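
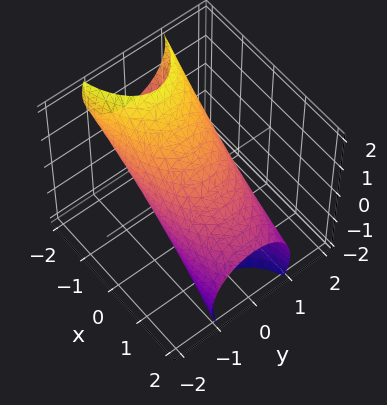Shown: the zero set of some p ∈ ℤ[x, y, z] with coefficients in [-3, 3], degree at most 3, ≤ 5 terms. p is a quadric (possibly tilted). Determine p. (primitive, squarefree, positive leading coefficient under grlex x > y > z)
x^2 + 3*x*z + 3*y^2 + 2*z^2 - 3

The degree is 2 — a generic line meets the surface in up to 2 points.
Observable constraints: the y-axis gridline crossings are at y ∈ {-1, 1}.
Putting this together gives p.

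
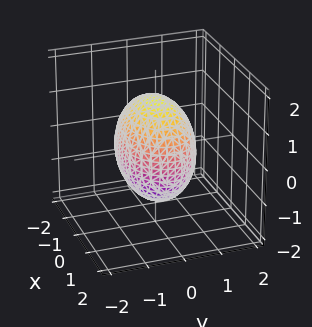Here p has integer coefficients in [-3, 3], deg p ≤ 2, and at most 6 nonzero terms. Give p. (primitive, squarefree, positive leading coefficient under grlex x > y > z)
x^2 + 2*y^2 + z^2 - 2

First, degree: bounded and convex; a quadric, so deg p = 2.
Then, symmetries: the x ↦ −x reflection is a symmetry, so x appears only in even powers; the z ↦ −z reflection is a symmetry, so z appears only in even powers; mirror symmetry y ↦ −y ⇒ only even powers of y.
Then, from the axis intercepts and sections: the y-axis gridline crossings are at y ∈ {-1, 1}.
Finally, together with the visible shape, these determine p as stated.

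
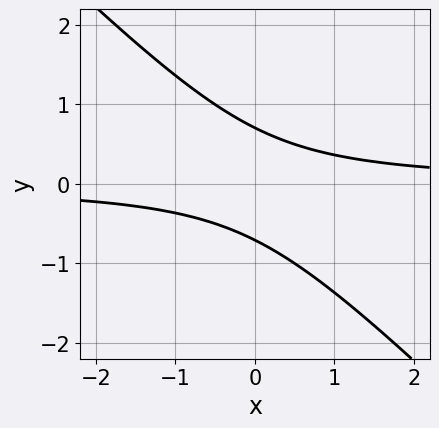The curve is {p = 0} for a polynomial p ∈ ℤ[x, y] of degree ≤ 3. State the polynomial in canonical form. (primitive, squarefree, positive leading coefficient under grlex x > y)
(a) deg p = 2. No degree-1 curve has this shape.
(b) Reading off the gridlines: it misses every integer gridline on the x-axis.
(c) Assembling these constraints gives the stated polynomial.

2*x*y + 2*y^2 - 1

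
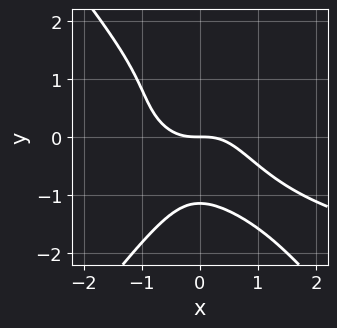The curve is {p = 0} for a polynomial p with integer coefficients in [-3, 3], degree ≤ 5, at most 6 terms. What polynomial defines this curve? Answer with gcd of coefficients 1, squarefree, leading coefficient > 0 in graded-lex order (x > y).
deg p = 4.
Checking where it meets the axes: it crosses the y-axis at the gridline y = 0; it crosses the x-axis at the gridline x = 0.
Fitting integer coefficients to these (and the overall shape) gives p.

3*x^2*y^2 - 2*y^4 - 3*x^3 - 2*x^2*y - 3*y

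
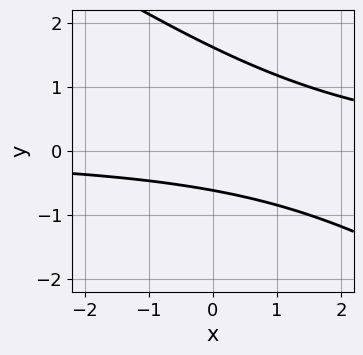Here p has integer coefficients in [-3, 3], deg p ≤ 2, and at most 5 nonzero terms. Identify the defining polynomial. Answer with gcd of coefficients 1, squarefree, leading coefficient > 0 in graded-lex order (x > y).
2*x*y + 3*y^2 - 3*y - 3

First, deg p = 2.
Next, observable constraints: the curve avoids every integer x-axis point in the box.
Finally, matching integer coefficients to the picture gives p.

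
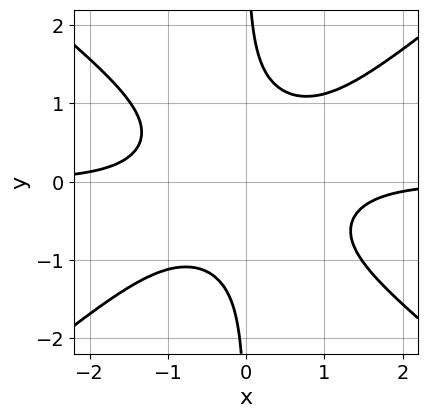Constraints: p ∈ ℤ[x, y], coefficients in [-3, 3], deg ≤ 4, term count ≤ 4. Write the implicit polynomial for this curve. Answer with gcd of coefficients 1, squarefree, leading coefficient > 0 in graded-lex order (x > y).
2*x^3*y - 3*x*y^3 + 2

First, the degree is 4 — the shape is more complex than any degree-3 curve.
Next, from the visible intercepts: no y-intercept at any integer in the box; no x-intercept at any integer in the box.
Finally, these observations pin down the coefficients.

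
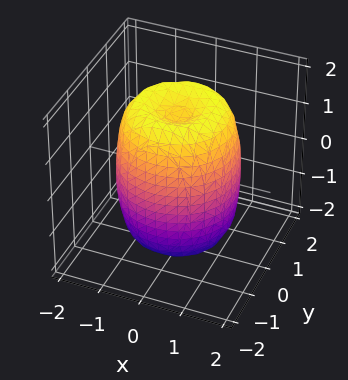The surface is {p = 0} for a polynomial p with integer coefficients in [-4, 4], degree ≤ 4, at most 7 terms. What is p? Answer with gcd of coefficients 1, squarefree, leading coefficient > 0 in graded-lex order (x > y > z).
2*x^4 + 4*x^2*y^2 + 2*y^4 - 3*x^2 - 3*y^2 + z^2 - 2

1. Degree: the shape is more complex than any degree-3 surface, so deg p = 4.
2. Symmetry: the surface is invariant under rotation about z: p = q(x² + y², z).
3. From the axis intercepts and sections: a circular section at z = 1 has radius between 1 and 2.
4. Fitting integer coefficients to these (and the overall shape) gives p.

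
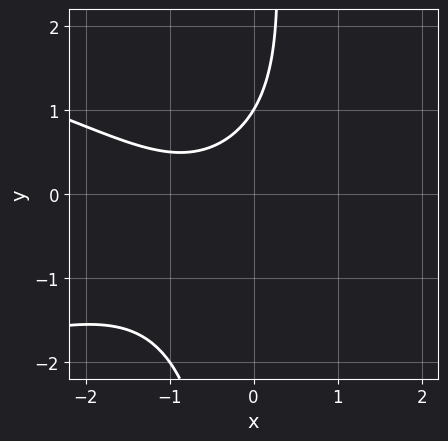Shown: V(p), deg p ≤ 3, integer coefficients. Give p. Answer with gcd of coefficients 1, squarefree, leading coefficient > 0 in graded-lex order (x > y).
2*x*y^2 + 2*x^2 + 3*x - 3*y + 3

deg p = 3. A generic line meets the curve in up to 3 points.
Reading off the gridlines: no x-intercept at any integer in the box; it crosses the y-axis at the gridline y = 1.
Together with the visible shape, these determine p as stated.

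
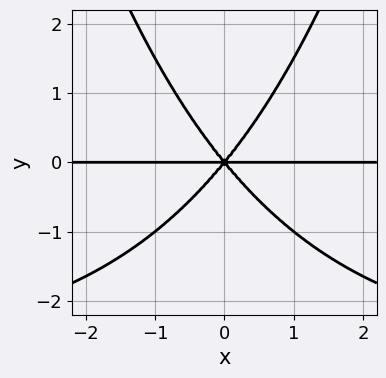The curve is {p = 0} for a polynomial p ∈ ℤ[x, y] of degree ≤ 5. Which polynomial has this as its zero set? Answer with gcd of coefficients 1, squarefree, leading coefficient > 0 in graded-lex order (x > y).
(a) Degree: no degree-3 curve has this shape, so deg p = 4.
(b) Symmetries: mirror symmetry x ↦ −x ⇒ only even powers of x.
(c) From the axis intercepts and sections: the visible x-axis segment lies entirely on the curve; it meets the y-axis at y = 0 (among the integer gridlines).
(d) Solving for integer coefficients yields p as stated.

x^2*y^2 + 3*x^2*y - 2*y^3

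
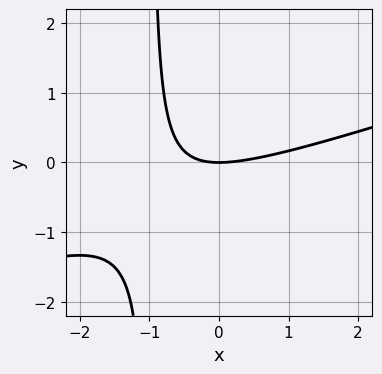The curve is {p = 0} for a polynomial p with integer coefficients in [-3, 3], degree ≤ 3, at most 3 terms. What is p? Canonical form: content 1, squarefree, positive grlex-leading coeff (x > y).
x^2 - 3*x*y - 3*y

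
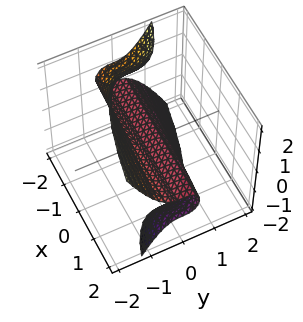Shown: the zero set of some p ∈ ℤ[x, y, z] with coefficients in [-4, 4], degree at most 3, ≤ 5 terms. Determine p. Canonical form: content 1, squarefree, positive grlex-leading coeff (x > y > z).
x*z^2 + 3*y^3 + 2*z

(a) Degree: a generic line meets the surface in up to 3 points, so deg p = 3.
(b) Against the integer gridlines: it meets the y-axis at y = 0 (among the integer gridlines); it crosses the z-axis at the gridline z = 0; every point of the x-axis in the box is on the surface.
(c) Solving for integer coefficients yields p as stated.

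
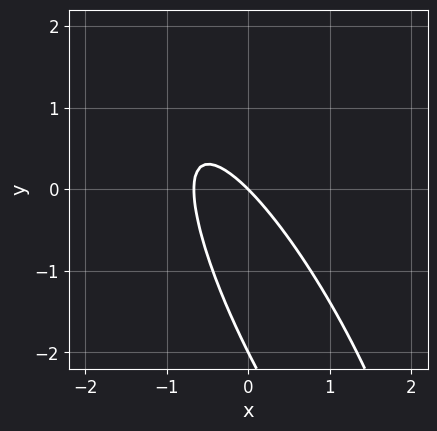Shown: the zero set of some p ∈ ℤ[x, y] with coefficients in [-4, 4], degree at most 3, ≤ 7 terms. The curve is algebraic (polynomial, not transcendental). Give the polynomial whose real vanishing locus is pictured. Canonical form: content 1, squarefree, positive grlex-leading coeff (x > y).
Degree: a generic line meets the curve in up to 2 points, so deg p = 2.
Observable constraints: it meets the x-axis at x = 0 (among the integer gridlines); the y-axis gridline crossings are at y ∈ {-2, 0}.
Assembling these constraints gives the stated polynomial.

3*x^2 + 3*x*y + y^2 + 2*x + 2*y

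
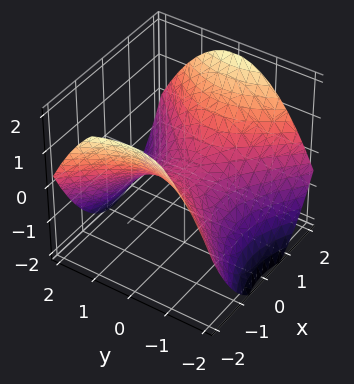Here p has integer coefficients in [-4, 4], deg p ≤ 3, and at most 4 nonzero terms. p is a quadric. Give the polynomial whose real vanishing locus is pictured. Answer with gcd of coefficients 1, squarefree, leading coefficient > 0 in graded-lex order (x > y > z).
deg p = 2. A saddle surface; a quadric.
Symmetries: mirror symmetry y ↦ −y ⇒ only even powers of y; mirror symmetry x ↦ −x ⇒ only even powers of x.
Checking where it meets the axes: it crosses the y-axis at the gridline y = 0; it crosses the z-axis at the gridline z = 0.
Assembling these constraints gives the stated polynomial.

x^2 - y^2 - 2*z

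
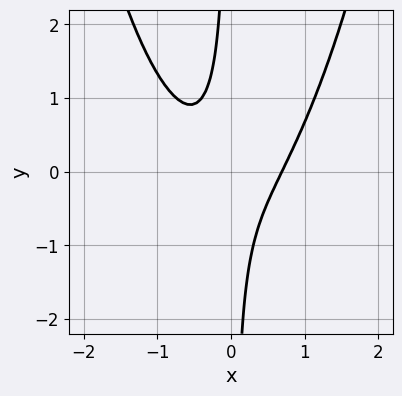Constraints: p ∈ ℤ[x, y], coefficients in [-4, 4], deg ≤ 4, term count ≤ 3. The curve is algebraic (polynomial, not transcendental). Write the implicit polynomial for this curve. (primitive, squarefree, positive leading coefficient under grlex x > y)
deg p = 3. A generic line meets the curve in up to 3 points.
Observable constraints: it misses every integer gridline on the y-axis.
Solving for integer coefficients yields p as stated.

3*x^3 - 3*x*y - 1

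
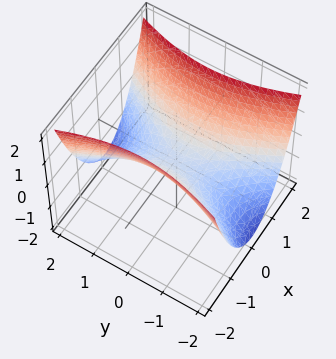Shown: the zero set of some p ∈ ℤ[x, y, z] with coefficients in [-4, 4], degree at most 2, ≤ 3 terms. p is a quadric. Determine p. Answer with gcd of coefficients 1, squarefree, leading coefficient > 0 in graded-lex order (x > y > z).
(a) Degree: a saddle surface; a quadric, so deg p = 2.
(b) Symmetries: it's symmetric under y → −y, forcing even powers of y; the x ↦ −x reflection is a symmetry, so x appears only in even powers.
(c) From the visible intercepts: it crosses the z-axis at the gridline z = 0; it crosses the y-axis at the gridline y = 0; it meets the x-axis at x = 0 (among the integer gridlines).
(d) Fitting integer coefficients to these (and the overall shape) gives p.

3*x^2 - y^2 - 3*z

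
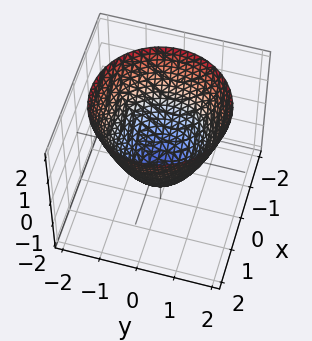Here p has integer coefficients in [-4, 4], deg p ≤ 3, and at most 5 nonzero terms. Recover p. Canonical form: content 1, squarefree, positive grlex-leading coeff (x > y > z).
x^2 + y^2 - z - 1

First, degree: a generic line meets the surface in up to 2 points, so deg p = 2.
Then, symmetries: every cross-section ⟂ z is a circle, so x, y appear only via x² + y².
Then, observable constraints: it meets the z-axis at z = -1 (among the integer gridlines); the y-axis gridline crossings are at y ∈ {-1, 1}.
Finally, putting this together gives p. Check: (-1, 0, 0) on the x-axis lies on the surface, and p(-1, 0, 0) = 0. ✓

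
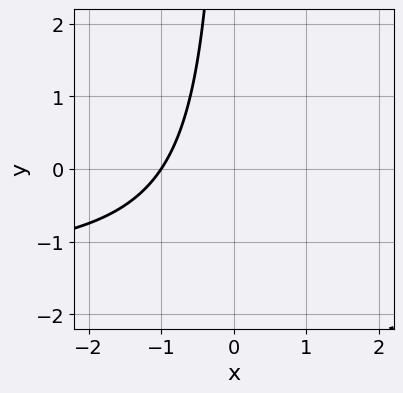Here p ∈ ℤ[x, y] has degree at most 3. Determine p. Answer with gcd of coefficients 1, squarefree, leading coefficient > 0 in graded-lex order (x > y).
First, the degree is 2 — no degree-1 curve has this shape.
Then, against the integer gridlines: it meets the x-axis at x = -1 (among the integer gridlines); it misses every integer gridline on the y-axis.
Finally, the integer polynomial consistent with all of this is the stated p.

2*x*y + 3*x + 3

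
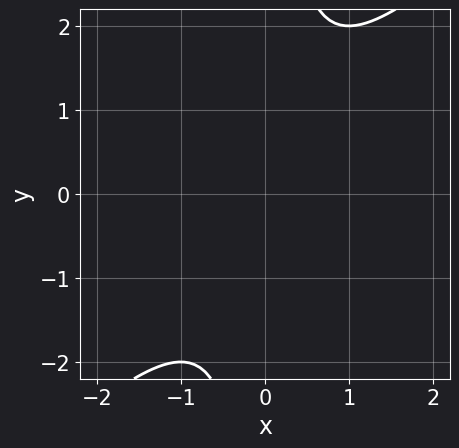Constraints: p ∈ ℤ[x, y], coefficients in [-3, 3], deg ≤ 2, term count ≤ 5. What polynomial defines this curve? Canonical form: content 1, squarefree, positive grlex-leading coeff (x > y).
x^2 - x*y + 1

First, the degree is 2 — no degree-1 curve has this shape.
Then, checking where it meets the axes: no x-intercept at any integer in the box; the curve avoids every integer y-axis point in the box.
Finally, solving for integer coefficients yields p as stated.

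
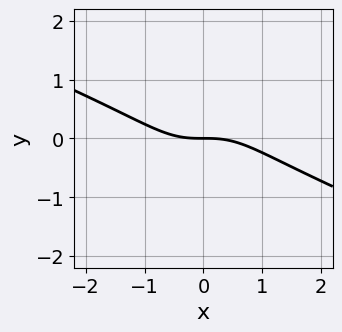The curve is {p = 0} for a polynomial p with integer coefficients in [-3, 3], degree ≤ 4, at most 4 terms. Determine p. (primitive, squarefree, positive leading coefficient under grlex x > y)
1. The degree is 3 — a generic line meets the curve in up to 3 points.
2. Observable constraints: it crosses the x-axis at the gridline x = 0; it meets the y-axis at y = 0 (among the integer gridlines).
3. Matching integer coefficients to the picture gives p.

x^3 + 2*x^2*y + 2*y^3 + 2*y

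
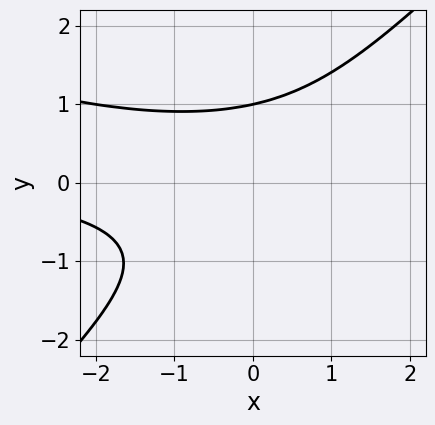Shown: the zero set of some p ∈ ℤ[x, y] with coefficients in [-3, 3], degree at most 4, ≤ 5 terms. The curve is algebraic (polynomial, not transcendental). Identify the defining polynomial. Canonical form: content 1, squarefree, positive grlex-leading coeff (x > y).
deg p = 3. No degree-2 curve has this shape.
From the visible intercepts: it crosses the y-axis at the gridline y = 1; the curve avoids every integer x-axis point in the box.
Matching integer coefficients to the picture gives p.

x^2*y + 2*x*y^2 - 3*y^3 + 3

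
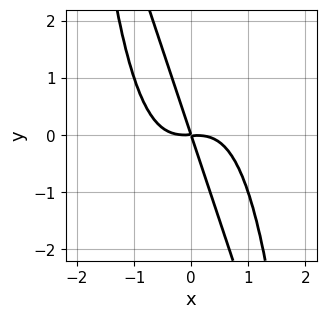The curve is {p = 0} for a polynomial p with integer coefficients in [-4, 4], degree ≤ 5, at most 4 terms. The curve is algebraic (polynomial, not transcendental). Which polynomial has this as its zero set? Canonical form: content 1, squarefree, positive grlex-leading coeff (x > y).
3*x^4 + x^3*y + 3*x*y + y^2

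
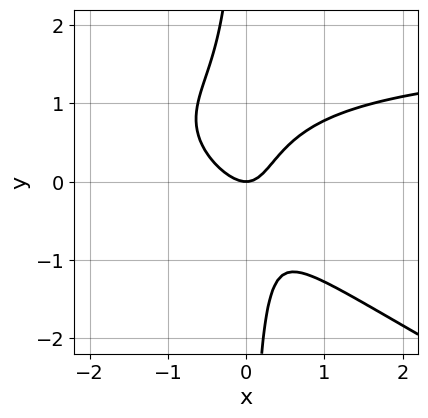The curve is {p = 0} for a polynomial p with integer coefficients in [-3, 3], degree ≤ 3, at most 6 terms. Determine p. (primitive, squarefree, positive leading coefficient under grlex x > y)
(a) The degree is 3 — no degree-2 curve has this shape.
(b) Checking where it meets the axes: it meets the x-axis at x = 0 (among the integer gridlines); it crosses the y-axis at the gridline y = 0.
(c) Fitting integer coefficients to these (and the overall shape) gives p.

x^2*y + 2*x*y^2 - 2*x^2 - x*y + y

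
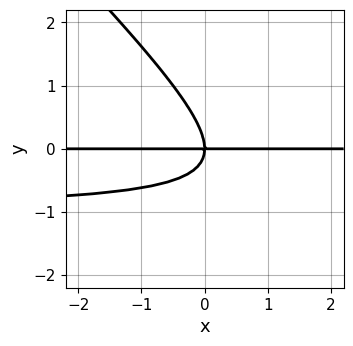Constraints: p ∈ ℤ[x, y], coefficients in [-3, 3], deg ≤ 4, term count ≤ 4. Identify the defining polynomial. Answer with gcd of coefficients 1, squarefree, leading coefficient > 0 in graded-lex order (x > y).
First, deg p = 3. The shape is more complex than any degree-2 curve.
Then, checking where it meets the axes: one y-axis crossing is at y = 0; the visible x-axis segment lies entirely on the curve.
Finally, assembling these constraints gives the stated polynomial.

x*y^2 + y^3 + x*y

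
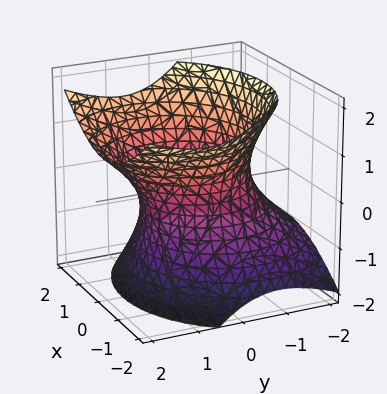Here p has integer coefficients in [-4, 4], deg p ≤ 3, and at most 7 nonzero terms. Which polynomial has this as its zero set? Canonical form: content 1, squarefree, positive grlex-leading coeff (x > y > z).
2*x^2 + 2*y^2 - 2*y*z - 2*z^2 - 3

1. Degree: no degree-1 surface has this shape, so deg p = 2.
2. Against the integer gridlines: it misses every integer gridline on the z-axis.
3. Matching integer coefficients to the picture gives p.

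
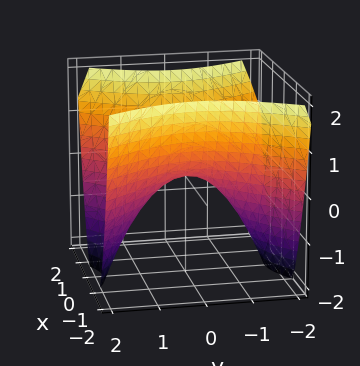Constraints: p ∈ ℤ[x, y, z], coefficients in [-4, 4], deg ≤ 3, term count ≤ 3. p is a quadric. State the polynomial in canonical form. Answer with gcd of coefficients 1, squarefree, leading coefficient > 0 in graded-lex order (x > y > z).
3*x^2 - 2*y^2 - 3*z

First, the degree is 2 — a saddle surface; a quadric.
Then, symmetries: mirror symmetry x ↦ −x ⇒ only even powers of x; the y ↦ −y reflection is a symmetry, so y appears only in even powers.
Then, from the visible intercepts: it meets the x-axis at x = 0 (among the integer gridlines); it meets the y-axis at y = 0 (among the integer gridlines); one z-axis crossing is at z = 0.
Finally, putting this together gives p.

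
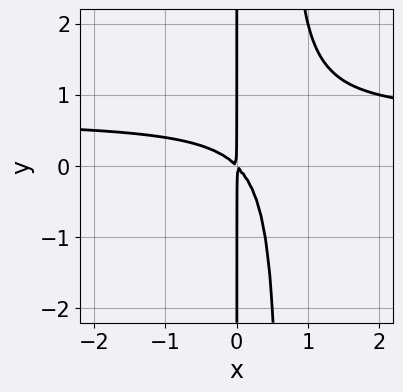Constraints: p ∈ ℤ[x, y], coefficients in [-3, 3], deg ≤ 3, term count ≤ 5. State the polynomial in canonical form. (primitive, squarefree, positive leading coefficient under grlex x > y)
(a) Degree: the shape is more complex than any degree-2 curve, so deg p = 3.
(b) From the visible intercepts: the visible y-axis segment lies entirely on the curve.
(c) Assembling these constraints gives the stated polynomial.

3*x^2*y - 2*x^2 - 2*x*y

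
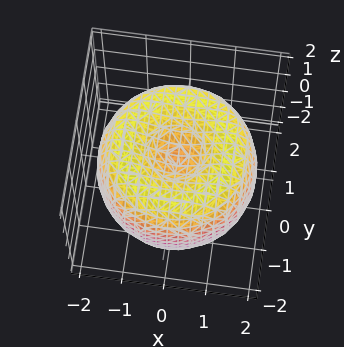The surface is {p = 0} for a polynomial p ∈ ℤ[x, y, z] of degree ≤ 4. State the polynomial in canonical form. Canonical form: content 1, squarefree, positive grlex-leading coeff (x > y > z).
Degree: no degree-3 surface has this shape, so deg p = 4.
By symmetry, the z-axis is an axis of rotation, so x and y enter only as x² + y².
From the axis intercepts and sections: a circular section at z = -1 has radius between 0 and 1.
Fitting integer coefficients to these (and the overall shape) gives p.

x^4 + 2*x^2*y^2 + y^4 - 3*x^2 - 3*y^2 + 2*z^2 - 1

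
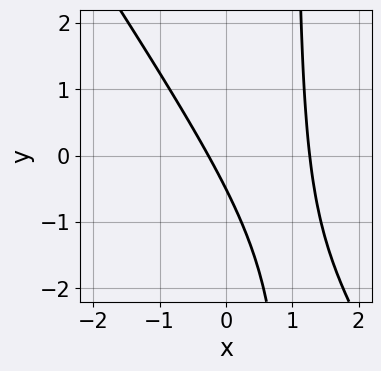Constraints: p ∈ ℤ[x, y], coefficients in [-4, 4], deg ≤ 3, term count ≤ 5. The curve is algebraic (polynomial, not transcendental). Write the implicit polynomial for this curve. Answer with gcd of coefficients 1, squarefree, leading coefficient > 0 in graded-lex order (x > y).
deg p = 2.
The integer polynomial consistent with all of this is the stated p.

3*x^2 + 2*x*y - 3*x - 2*y - 1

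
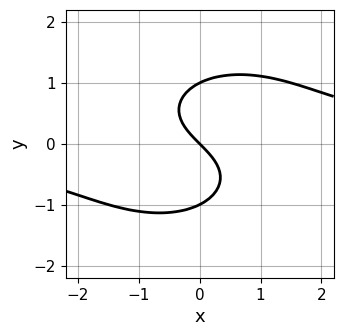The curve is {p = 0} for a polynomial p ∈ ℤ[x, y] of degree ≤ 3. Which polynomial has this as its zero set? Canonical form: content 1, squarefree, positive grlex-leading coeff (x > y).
2*x^2*y + 3*y^3 - 3*x - 3*y

1. The degree is 3 — the shape is more complex than any degree-2 curve.
2. Against the integer gridlines: one x-axis crossing is at x = 0; the y-axis gridline crossings are at y ∈ {-1, 0, 1}.
3. Assembling these constraints gives the stated polynomial.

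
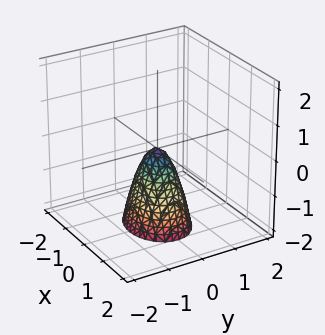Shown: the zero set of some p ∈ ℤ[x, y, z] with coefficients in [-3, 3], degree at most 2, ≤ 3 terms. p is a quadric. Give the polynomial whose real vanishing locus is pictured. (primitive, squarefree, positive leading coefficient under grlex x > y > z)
1. The degree is 2 — a paraboloid; a quadric.
2. Symmetries: mirror symmetry y ↦ −y ⇒ only even powers of y; it's symmetric under x → −x, forcing even powers of x.
3. Observable constraints: it crosses the z-axis at the gridline z = 0; it crosses the y-axis at the gridline y = 0.
4. Assembling these constraints gives the stated polynomial.

2*x^2 + 3*y^2 + z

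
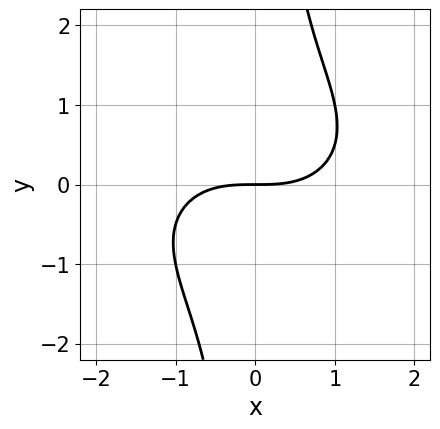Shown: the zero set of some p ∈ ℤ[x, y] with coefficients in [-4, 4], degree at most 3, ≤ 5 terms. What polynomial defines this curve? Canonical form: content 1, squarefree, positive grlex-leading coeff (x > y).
1. Degree: the shape is more complex than any degree-2 curve, so deg p = 3.
2. Checking where it meets the axes: it meets the y-axis at y = 0 (among the integer gridlines); one x-axis crossing is at x = 0.
3. The integer polynomial consistent with all of this is the stated p.

x^3 + 2*x*y^2 - 3*y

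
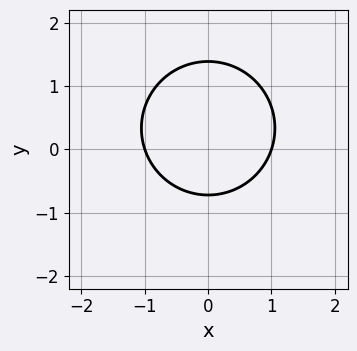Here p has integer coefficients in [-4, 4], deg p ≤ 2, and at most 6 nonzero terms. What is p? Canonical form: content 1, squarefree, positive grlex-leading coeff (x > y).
First, deg p = 2.
Next, symmetries: the x ↦ −x reflection is a symmetry, so x appears only in even powers.
Then, reading off the gridlines: the x-axis gridline crossings are at x ∈ {-1, 1}.
Finally, solving for integer coefficients yields p as stated.

3*x^2 + 3*y^2 - 2*y - 3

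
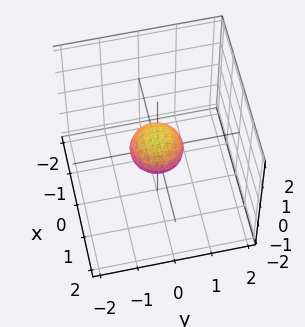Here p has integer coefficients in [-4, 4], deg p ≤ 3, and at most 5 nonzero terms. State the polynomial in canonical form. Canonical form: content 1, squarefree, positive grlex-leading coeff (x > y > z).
2*x^2 + 2*y^2 + 3*z^2 - 1

(a) The degree is 2 — bounded and convex; a quadric.
(b) By symmetry, the surface is invariant under rotation about z: p = q(x² + y², z); the z ↦ −z reflection is a symmetry, so z appears only in even powers.
(c) From the visible intercepts: a circular section at z = 0 has radius between 0 and 1.
(d) Putting this together gives p.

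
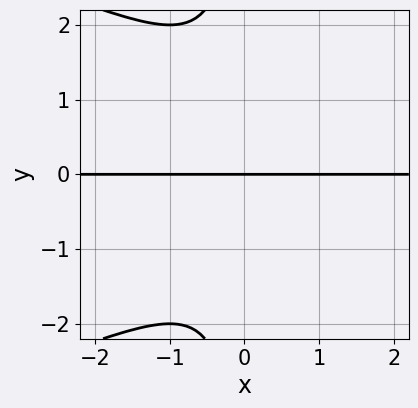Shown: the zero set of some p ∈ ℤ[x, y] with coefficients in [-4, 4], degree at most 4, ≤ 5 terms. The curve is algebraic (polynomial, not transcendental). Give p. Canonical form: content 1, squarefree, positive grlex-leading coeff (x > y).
(a) The degree is 4 — no degree-3 curve has this shape.
(b) From the visible intercepts: every point of the x-axis in the box is on the curve; it crosses the y-axis at the gridline y = 0.
(c) Fitting integer coefficients to these (and the overall shape) gives p.

x*y^3 + 2*x^2*y + 2*y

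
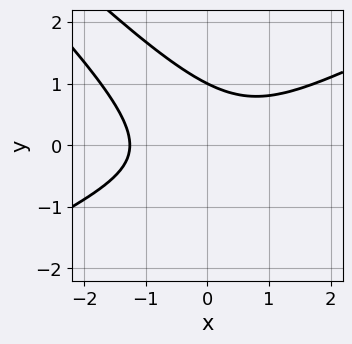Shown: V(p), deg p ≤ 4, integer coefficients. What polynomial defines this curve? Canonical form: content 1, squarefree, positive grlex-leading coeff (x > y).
x^3 - 3*x*y^2 - 2*y^3 + 2

(a) Degree: a generic line meets the curve in up to 3 points, so deg p = 3.
(b) Observable constraints: one y-axis crossing is at y = 1.
(c) Putting this together gives p.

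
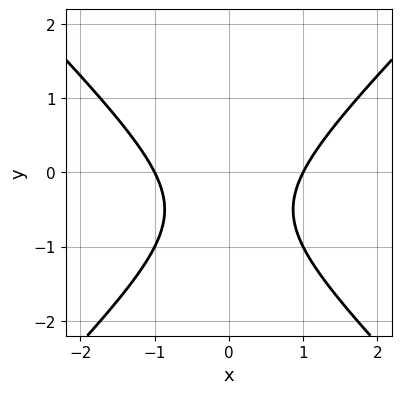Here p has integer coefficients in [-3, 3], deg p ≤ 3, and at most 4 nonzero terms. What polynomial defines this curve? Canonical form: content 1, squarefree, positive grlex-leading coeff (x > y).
1. The degree is 2 — the shape is more complex than any degree-1 curve.
2. Symmetries: mirror symmetry x ↦ −x ⇒ only even powers of x.
3. Observable constraints: the curve avoids every integer y-axis point in the box; the x-axis gridline crossings are at x ∈ {-1, 1}.
4. Fitting integer coefficients to these (and the overall shape) gives p.

x^2 - y^2 - y - 1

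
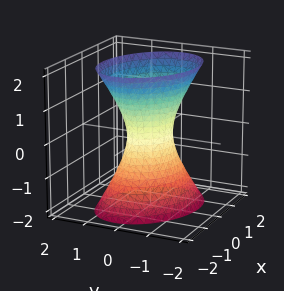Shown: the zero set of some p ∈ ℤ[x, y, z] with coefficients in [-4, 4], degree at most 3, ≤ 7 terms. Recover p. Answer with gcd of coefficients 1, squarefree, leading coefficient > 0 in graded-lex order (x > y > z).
2*x^2 + x*y + 3*y^2 - z^2 - 1

deg p = 2. The shape is more complex than any degree-1 surface.
Checking where it meets the axes: no z-intercept at any integer in the box.
Matching integer coefficients to the picture gives p.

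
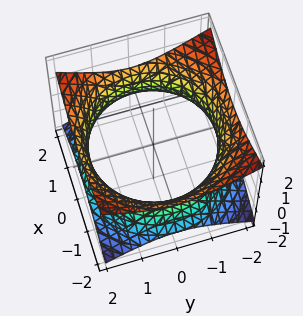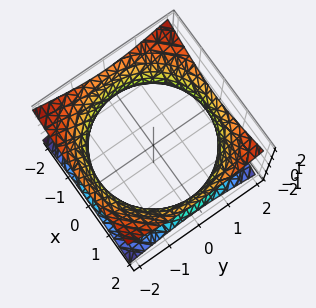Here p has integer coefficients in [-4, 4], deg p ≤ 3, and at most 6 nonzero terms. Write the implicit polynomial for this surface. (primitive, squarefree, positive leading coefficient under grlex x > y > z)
(a) The degree is 2 — an hourglass — one-sheet hyperboloid; a quadric.
(b) By symmetry, every cross-section ⟂ z is a circle, so x, y appear only via x² + y²; mirror symmetry z ↦ −z ⇒ only even powers of z.
(c) Reading off the gridlines: no z-intercept at any integer in the box; a circular section at z = 0 has radius between 1 and 2.
(d) Solving for integer coefficients yields p as stated.

x^2 + y^2 - 2*z^2 - 3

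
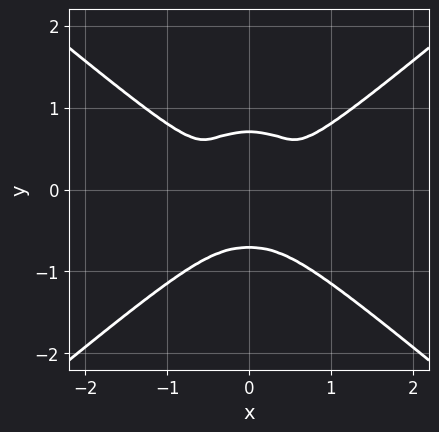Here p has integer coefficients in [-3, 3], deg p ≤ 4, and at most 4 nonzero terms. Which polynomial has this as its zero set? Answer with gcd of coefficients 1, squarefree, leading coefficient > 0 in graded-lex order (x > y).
First, degree: no degree-3 curve has this shape, so deg p = 4.
Then, symmetries: mirror symmetry x ↦ −x ⇒ only even powers of x.
Finally, solving for integer coefficients yields p as stated.

x^4 - 2*y^4 - x^2*y + y^2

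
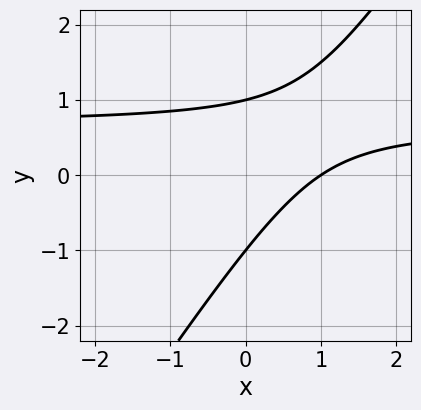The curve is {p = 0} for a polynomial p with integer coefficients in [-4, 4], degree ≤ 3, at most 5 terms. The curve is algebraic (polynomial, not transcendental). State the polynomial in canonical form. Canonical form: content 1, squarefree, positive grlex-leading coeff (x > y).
Degree: the shape is more complex than any degree-1 curve, so deg p = 2.
Against the integer gridlines: it crosses the x-axis at the gridline x = 1; among the integer gridlines, it crosses the y-axis at y ∈ {-1, 1}.
Matching integer coefficients to the picture gives p.

3*x*y - 2*y^2 - 2*x + 2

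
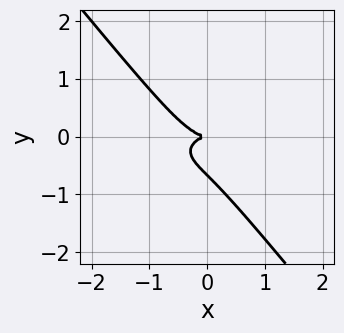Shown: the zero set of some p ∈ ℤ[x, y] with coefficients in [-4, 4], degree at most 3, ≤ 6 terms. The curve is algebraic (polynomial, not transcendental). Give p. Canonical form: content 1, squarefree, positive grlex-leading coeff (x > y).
x^3 + 3*x*y^2 + 3*y^3 + 2*y^2

(a) Degree: the shape is more complex than any degree-2 curve, so deg p = 3.
(b) From the axis intercepts and sections: one y-axis crossing is at y = 0; it meets the x-axis at x = 0 (among the integer gridlines).
(c) Fitting integer coefficients to these (and the overall shape) gives p.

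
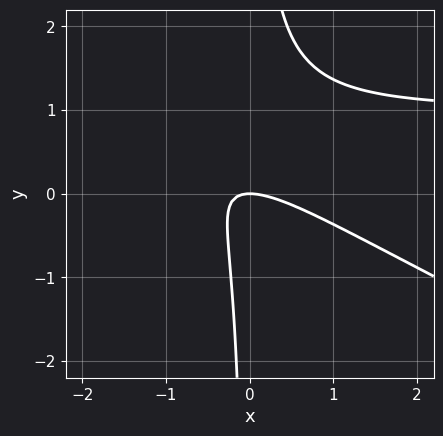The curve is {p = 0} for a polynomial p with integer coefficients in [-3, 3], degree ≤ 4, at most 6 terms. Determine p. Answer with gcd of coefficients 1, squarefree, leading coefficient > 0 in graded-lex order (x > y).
(a) The degree is 3 — a generic line meets the curve in up to 3 points.
(b) Observable constraints: it crosses the y-axis at the gridline y = 0; it crosses the x-axis at the gridline x = 0.
(c) Fitting integer coefficients to these (and the overall shape) gives p.

x^2*y + 2*x*y^2 - x^2 - 2*x*y - y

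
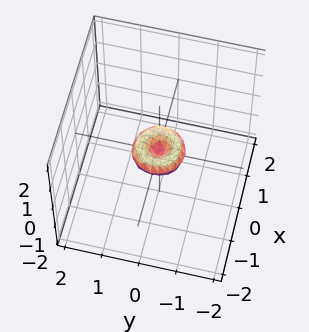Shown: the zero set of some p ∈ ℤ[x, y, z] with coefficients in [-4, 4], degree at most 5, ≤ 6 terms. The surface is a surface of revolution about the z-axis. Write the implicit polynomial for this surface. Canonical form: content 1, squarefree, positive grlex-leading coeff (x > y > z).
2*x^4 + 4*x^2*y^2 + 2*y^4 - x^2 - y^2 + 2*z^2

deg p = 4.
Symmetry: the surface is invariant under rotation about z: p = q(x² + y², z).
Checking where it meets the axes: it meets the z-axis at z = 0 (among the integer gridlines); a circular section at z = 0 has radius between 0 and 1.
The integer polynomial consistent with all of this is the stated p.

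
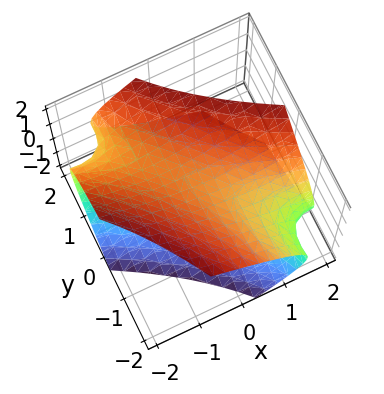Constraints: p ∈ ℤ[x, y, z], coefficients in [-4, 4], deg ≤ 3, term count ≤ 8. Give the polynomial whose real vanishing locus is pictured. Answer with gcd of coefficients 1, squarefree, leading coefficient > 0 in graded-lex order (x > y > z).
1. Degree: no degree-1 surface has this shape, so deg p = 2.
2. Against the integer gridlines: it misses every integer gridline on the x-axis; the surface avoids every integer y-axis point in the box.
3. Fitting integer coefficients to these (and the overall shape) gives p. Check: (0, 0, 1) on the z-axis lies on the surface, and p(0, 0, 1) = 0. ✓

x^2 + 3*x*y + y^2 + y*z - 2*z^2 + 2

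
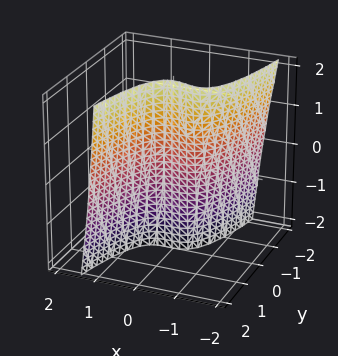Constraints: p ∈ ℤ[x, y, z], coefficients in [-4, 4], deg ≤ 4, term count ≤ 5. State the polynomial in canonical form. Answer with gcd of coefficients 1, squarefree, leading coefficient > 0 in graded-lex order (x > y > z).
3*x^3 + x^2*z + x^2 - 3*y

1. deg p = 3. A generic line meets the surface in up to 3 points.
2. From the axis intercepts and sections: it crosses the x-axis at the gridline x = 0; one y-axis crossing is at y = 0; the visible z-axis segment lies entirely on the surface.
3. Assembling these constraints gives the stated polynomial.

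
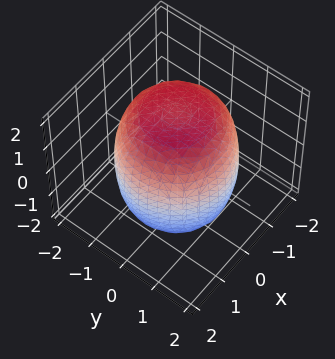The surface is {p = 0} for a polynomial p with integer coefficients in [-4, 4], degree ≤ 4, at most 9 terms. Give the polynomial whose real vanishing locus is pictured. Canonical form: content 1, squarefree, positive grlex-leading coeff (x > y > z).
Degree: a generic line meets the surface in up to 4 points, so deg p = 4.
Symmetries: rotational symmetry about the z-axis ⇒ p depends on x, y only through x² + y².
From the visible intercepts: a circular section at z = 1 has radius between 1 and 2.
Solving for integer coefficients yields p as stated.

x^4 + 2*x^2*y^2 + y^4 - x^2 - y^2 + z^2 - 3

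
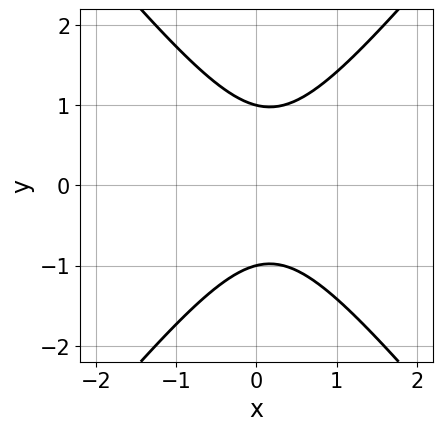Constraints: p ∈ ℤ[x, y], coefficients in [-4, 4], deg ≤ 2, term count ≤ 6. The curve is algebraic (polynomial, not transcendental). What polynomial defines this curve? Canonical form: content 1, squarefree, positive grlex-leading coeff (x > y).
First, degree: a generic line meets the curve in up to 2 points, so deg p = 2.
Next, symmetries: it's symmetric under y → −y, forcing even powers of y.
Then, observable constraints: no x-intercept at any integer in the box; among the integer gridlines, it crosses the y-axis at y ∈ {-1, 1}.
Finally, these observations pin down the coefficients.

3*x^2 - 2*y^2 - x + 2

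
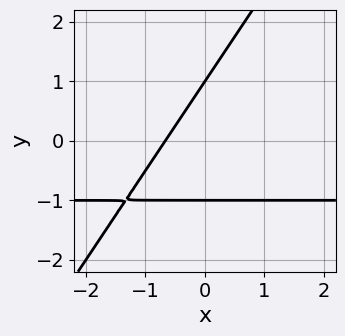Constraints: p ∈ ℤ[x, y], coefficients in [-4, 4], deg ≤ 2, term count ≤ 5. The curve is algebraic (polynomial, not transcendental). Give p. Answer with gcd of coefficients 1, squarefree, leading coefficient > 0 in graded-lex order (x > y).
3*x*y - 2*y^2 + 3*x + 2

First, degree: no degree-1 curve has this shape, so deg p = 2.
Next, observable constraints: among the integer gridlines, it crosses the y-axis at y ∈ {-1, 1}.
Finally, the integer polynomial consistent with all of this is the stated p.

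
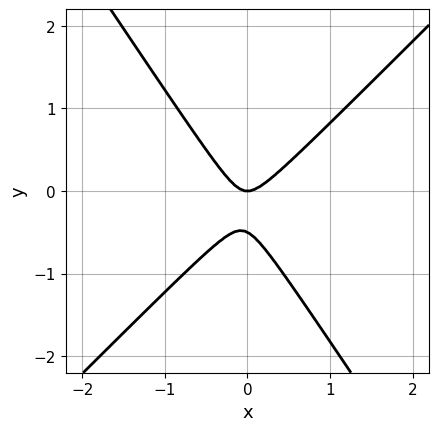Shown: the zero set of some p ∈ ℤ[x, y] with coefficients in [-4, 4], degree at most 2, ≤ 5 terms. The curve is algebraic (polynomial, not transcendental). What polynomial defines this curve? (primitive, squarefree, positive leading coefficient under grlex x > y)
3*x^2 - x*y - 2*y^2 - y

1. Degree: no degree-1 curve has this shape, so deg p = 2.
2. Reading off the gridlines: it meets the x-axis at x = 0 (among the integer gridlines); one y-axis crossing is at y = 0.
3. Fitting integer coefficients to these (and the overall shape) gives p.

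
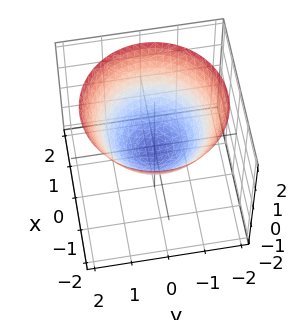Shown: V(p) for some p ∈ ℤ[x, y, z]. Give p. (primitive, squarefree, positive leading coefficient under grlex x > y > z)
2*x^2 + 2*y^2 - 3*z - 1

(a) deg p = 2. A generic line meets the surface in up to 2 points.
(b) Symmetries: every cross-section ⟂ z is a circle, so x, y appear only via x² + y².
(c) Reading off the gridlines: a circular section at z = 0 has radius between 0 and 1.
(d) Assembling these constraints gives the stated polynomial.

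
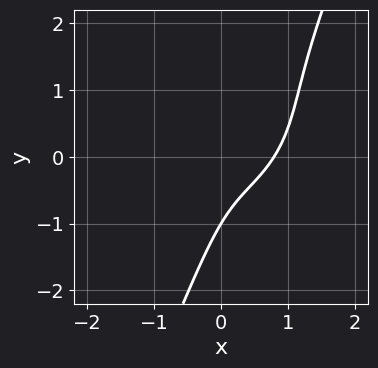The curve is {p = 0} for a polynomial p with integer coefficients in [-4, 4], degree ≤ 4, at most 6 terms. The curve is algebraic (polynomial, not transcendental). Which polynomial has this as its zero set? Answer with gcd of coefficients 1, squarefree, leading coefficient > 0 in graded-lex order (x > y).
2*x^3 + 2*x*y^2 - y^3 - 3*x*y - 1

The degree is 3 — the shape is more complex than any degree-2 curve.
Against the integer gridlines: one y-axis crossing is at y = -1.
Together with the visible shape, these determine p as stated.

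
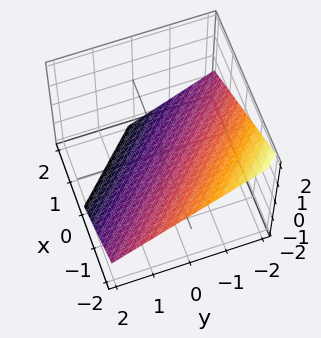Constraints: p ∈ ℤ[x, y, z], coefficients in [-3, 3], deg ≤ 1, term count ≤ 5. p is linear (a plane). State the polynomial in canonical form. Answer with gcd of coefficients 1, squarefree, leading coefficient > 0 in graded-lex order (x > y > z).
2*x + 2*y + 3*z + 2

First, the degree is 1 — the surface is flat (a plane).
Then, against the integer gridlines: it crosses the y-axis at the gridline y = -1; it meets the x-axis at x = -1 (among the integer gridlines).
Finally, these observations pin down the coefficients.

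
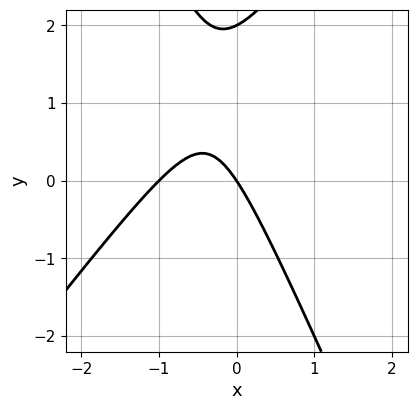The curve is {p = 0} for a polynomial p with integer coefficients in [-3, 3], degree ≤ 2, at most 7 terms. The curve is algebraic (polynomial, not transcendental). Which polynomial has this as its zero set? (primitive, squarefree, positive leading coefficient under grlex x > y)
1. Degree: a generic line meets the curve in up to 2 points, so deg p = 2.
2. Reading off the gridlines: the y-axis gridline crossings are at y ∈ {0, 2}; among the integer gridlines, it crosses the x-axis at x ∈ {-1, 0}.
3. Fitting integer coefficients to these (and the overall shape) gives p.

3*x^2 - x*y - y^2 + 3*x + 2*y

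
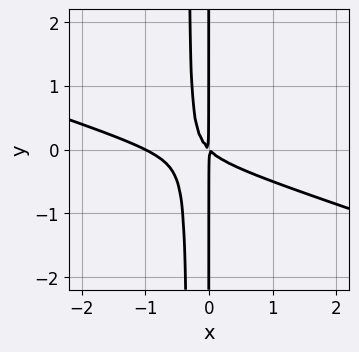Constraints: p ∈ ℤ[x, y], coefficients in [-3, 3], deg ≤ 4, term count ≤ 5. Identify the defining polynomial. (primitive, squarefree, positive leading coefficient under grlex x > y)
x^3 + 3*x^2*y + x^2 + x*y

Degree: a generic line meets the curve in up to 3 points, so deg p = 3.
Checking where it meets the axes: the visible y-axis segment lies entirely on the curve; one x-axis crossing is at x = -1.
Assembling these constraints gives the stated polynomial.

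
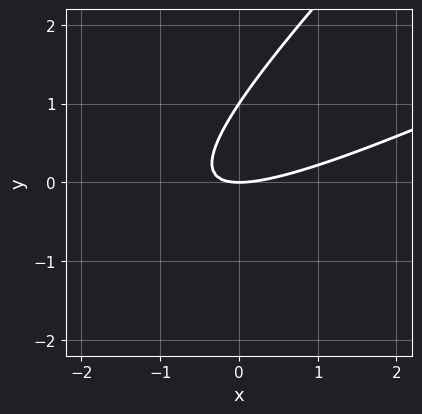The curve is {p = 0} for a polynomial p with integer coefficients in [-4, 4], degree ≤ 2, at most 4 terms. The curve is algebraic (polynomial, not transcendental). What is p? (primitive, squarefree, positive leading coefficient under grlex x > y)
x^2 - 3*x*y + 2*y^2 - 2*y

1. deg p = 2. A generic line meets the curve in up to 2 points.
2. From the axis intercepts and sections: the y-axis gridline crossings are at y ∈ {0, 1}; it meets the x-axis at x = 0 (among the integer gridlines).
3. Fitting integer coefficients to these (and the overall shape) gives p.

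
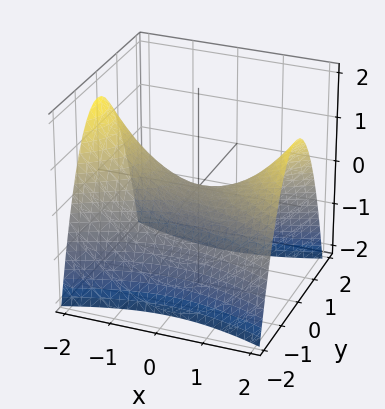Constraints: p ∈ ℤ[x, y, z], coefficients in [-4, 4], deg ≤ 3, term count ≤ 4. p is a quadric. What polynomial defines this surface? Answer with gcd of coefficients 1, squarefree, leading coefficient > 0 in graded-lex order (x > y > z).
x^2 - 3*y^2 - 3*z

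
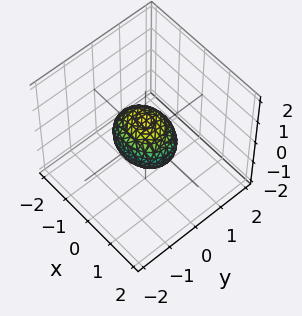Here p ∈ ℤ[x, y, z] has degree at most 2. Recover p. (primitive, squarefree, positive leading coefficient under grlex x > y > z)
2*x^2 + 3*y^2 + 3*z^2 - 2

1. deg p = 2. A closed, bounded, convex surface; a quadric.
2. Symmetries: mirror symmetry x ↦ −x ⇒ only even powers of x; mirror symmetry z ↦ −z ⇒ only even powers of z; the y ↦ −y reflection is a symmetry, so y appears only in even powers.
3. Reading off the gridlines: the x-axis gridline crossings are at x ∈ {-1, 1}.
4. Assembling these constraints gives the stated polynomial.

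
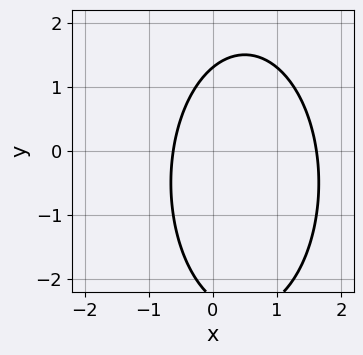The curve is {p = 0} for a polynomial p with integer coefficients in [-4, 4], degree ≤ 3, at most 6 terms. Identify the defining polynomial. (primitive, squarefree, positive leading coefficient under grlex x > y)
3*x^2 + y^2 - 3*x + y - 3

(a) Degree: a generic line meets the curve in up to 2 points, so deg p = 2.
(b) Matching integer coefficients to the picture gives p.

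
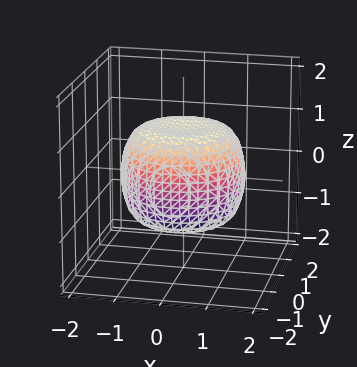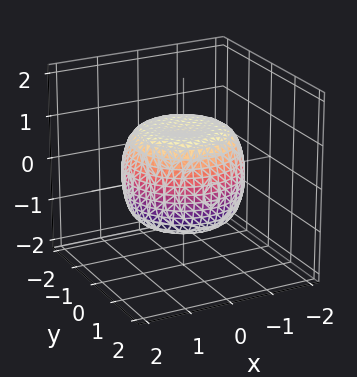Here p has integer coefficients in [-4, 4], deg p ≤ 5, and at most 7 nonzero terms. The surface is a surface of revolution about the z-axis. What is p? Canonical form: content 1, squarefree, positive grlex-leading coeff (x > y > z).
1. The degree is 4 — no degree-3 surface has this shape.
2. Symmetries: the z-axis is an axis of rotation, so x and y enter only as x² + y².
3. Checking where it meets the axes: the z-axis gridline crossings are at z ∈ {-1, 1}; a circular section at z = 1 has radius exactly 1.
4. Assembling these constraints gives the stated polynomial.

2*x^4 + 4*x^2*y^2 + 2*y^4 - 2*x^2 - 2*y^2 + 3*z^2 - 3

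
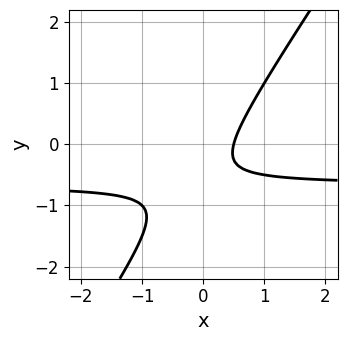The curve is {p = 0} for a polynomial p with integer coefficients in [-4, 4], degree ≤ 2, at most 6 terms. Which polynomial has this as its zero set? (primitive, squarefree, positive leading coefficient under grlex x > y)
(a) Degree: no degree-1 curve has this shape, so deg p = 2.
(b) From the axis intercepts and sections: no y-intercept at any integer in the box.
(c) Assembling these constraints gives the stated polynomial.

3*x*y - 2*y^2 + 2*x - 2*y - 1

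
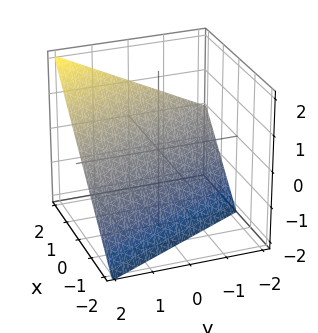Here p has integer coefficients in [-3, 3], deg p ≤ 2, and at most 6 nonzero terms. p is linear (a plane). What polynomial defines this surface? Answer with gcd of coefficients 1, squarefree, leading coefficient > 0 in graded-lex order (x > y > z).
2*x + y - 2*z - 2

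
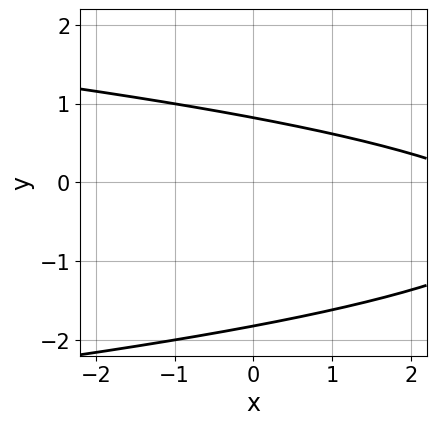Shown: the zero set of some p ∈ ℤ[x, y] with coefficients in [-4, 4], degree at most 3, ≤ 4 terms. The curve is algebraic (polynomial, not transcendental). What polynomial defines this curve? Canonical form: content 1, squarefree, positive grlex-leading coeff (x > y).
2*y^2 + x + 2*y - 3

(a) Degree: the shape is more complex than any degree-1 curve, so deg p = 2.
(b) Observable constraints: no x-intercept at any integer in the box.
(c) Solving for integer coefficients yields p as stated.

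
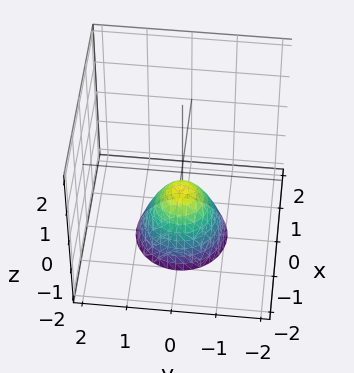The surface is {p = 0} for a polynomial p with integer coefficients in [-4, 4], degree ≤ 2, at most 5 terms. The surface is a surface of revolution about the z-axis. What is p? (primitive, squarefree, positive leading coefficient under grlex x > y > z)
1. The degree is 2 — no degree-1 surface has this shape.
2. By symmetry, every cross-section ⟂ z is a circle, so x, y appear only via x² + y².
3. Observable constraints: the surface avoids every integer x-axis point in the box; a circular section at z = -2 has radius exactly 1; the surface avoids every integer y-axis point in the box.
4. Solving for integer coefficients yields p as stated.

3*x^2 + 3*y^2 + 2*z + 1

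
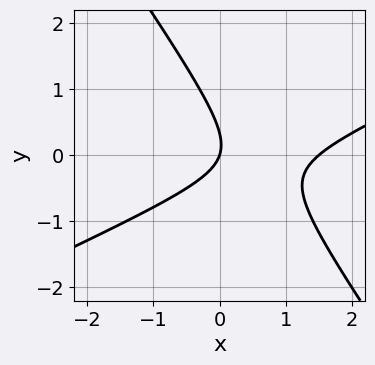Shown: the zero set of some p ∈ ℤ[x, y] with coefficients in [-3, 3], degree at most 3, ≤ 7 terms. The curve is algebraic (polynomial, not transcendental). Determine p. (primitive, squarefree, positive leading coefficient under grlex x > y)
deg p = 2. No degree-1 curve has this shape.
Checking where it meets the axes: one y-axis crossing is at y = 0; it meets the x-axis at x = 0 (among the integer gridlines).
Solving for integer coefficients yields p as stated.

2*x^2 - 3*x*y - 3*y^2 - 3*x + y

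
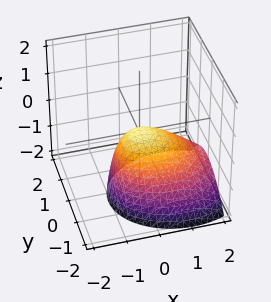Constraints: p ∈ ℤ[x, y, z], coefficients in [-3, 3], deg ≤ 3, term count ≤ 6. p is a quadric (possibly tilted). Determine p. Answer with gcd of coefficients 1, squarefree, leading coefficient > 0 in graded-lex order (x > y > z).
1. Degree: a generic line meets the surface in up to 2 points, so deg p = 2.
2. From the visible intercepts: it crosses the y-axis at the gridline y = 0; one z-axis crossing is at z = 0; it crosses the x-axis at the gridline x = 0.
3. The integer polynomial consistent with all of this is the stated p.

2*x^2 + 2*x*z + 3*y^2 - y*z + 3*z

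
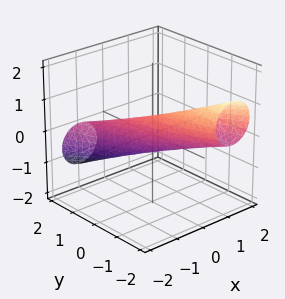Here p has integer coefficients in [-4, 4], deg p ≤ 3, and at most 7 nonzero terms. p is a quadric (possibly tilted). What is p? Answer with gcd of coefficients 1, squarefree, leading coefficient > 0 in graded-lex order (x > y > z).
1. The degree is 2 — a generic line meets the surface in up to 2 points.
2. Reading off the gridlines: among the integer gridlines, it crosses the y-axis at y ∈ {-1, 1}.
3. The integer polynomial consistent with all of this is the stated p.

3*x^2 + 3*x*y + y^2 + 2*y*z + 3*z^2 - 1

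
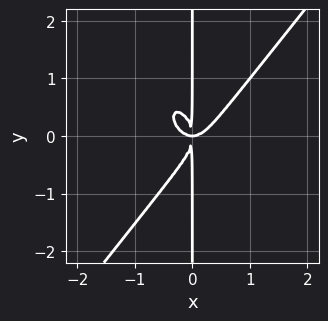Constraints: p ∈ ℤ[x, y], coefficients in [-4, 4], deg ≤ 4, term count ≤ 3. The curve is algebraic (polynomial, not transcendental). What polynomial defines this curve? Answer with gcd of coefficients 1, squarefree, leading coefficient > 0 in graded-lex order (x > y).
2*x^4 - x*y^3 - x^2*y

(a) deg p = 4. The shape is more complex than any degree-3 curve.
(b) Observable constraints: the visible y-axis segment lies entirely on the curve.
(c) Matching integer coefficients to the picture gives p.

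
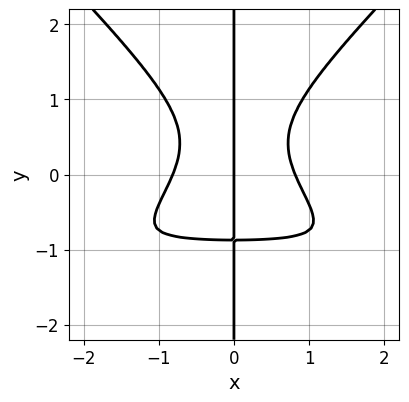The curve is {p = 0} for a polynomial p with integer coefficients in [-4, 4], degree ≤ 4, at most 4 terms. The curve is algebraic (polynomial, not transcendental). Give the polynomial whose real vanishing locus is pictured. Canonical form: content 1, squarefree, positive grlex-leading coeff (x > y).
3*x^3*y - 3*x*y^3 + 3*x^3 - 2*x

First, deg p = 4. A generic line meets the curve in up to 4 points.
Next, observable constraints: every point of the y-axis in the box is on the curve; it meets the x-axis at x = 0 (among the integer gridlines).
Finally, assembling these constraints gives the stated polynomial.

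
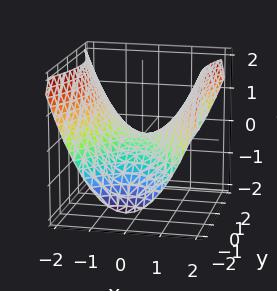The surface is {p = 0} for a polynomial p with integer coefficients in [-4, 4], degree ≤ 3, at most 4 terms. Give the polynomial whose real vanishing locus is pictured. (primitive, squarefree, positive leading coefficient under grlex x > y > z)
2*x^2 - y^2 - 3*z

Degree: a saddle surface; a quadric, so deg p = 2.
Symmetries: mirror symmetry y ↦ −y ⇒ only even powers of y; the x ↦ −x reflection is a symmetry, so x appears only in even powers.
Observable constraints: one x-axis crossing is at x = 0; one y-axis crossing is at y = 0; it crosses the z-axis at the gridline z = 0.
Together with the visible shape, these determine p as stated.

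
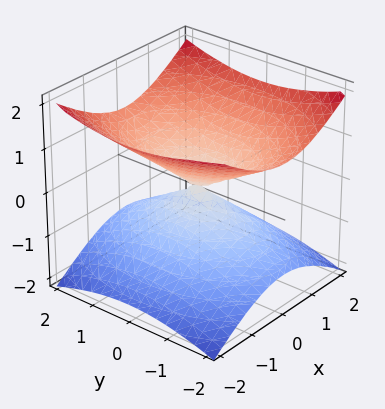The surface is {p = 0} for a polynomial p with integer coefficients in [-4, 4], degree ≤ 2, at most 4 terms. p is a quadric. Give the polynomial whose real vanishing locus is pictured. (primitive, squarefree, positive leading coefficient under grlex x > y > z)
2*x^2 + y^2 - 3*z^2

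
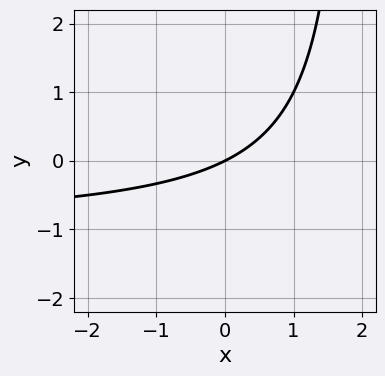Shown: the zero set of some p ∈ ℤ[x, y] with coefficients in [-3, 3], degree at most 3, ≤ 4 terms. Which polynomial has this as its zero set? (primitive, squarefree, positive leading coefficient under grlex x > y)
1. deg p = 2. A generic line meets the curve in up to 2 points.
2. From the axis intercepts and sections: one x-axis crossing is at x = 0; it meets the y-axis at y = 0 (among the integer gridlines).
3. The integer polynomial consistent with all of this is the stated p.

x*y + x - 2*y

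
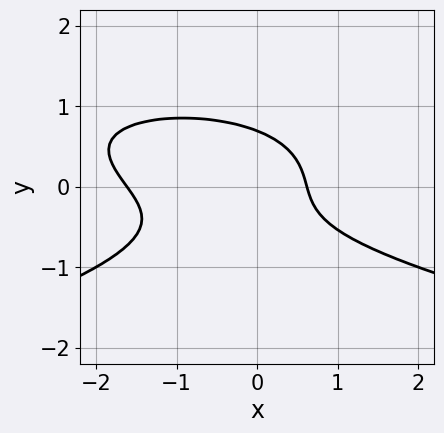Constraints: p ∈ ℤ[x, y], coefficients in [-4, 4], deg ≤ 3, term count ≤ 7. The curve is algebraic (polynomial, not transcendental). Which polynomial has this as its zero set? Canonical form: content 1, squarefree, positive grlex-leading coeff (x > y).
First, the degree is 3 — a generic line meets the curve in up to 3 points.
Finally, matching integer coefficients to the picture gives p.

3*y^3 + x^2 + x*y + x - 1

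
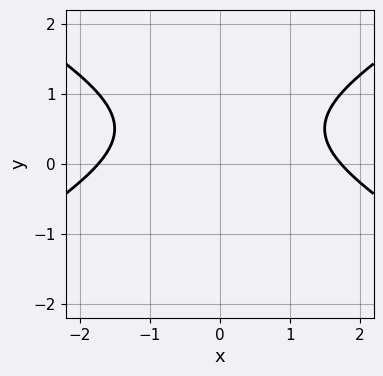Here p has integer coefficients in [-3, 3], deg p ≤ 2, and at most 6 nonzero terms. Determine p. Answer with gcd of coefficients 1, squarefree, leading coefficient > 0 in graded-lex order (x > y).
The degree is 2 — the shape is more complex than any degree-1 curve.
Symmetries: it's symmetric under x → −x, forcing even powers of x.
Against the integer gridlines: it misses every integer gridline on the y-axis.
Matching integer coefficients to the picture gives p.

x^2 - 3*y^2 + 3*y - 3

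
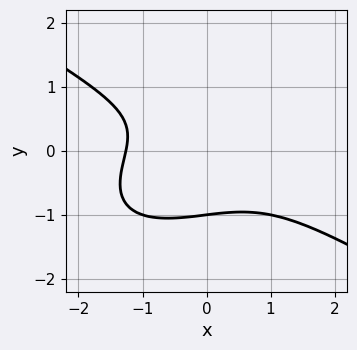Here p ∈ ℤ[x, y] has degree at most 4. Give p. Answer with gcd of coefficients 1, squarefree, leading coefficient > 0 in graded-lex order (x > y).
x^3 - x*y^2 + 3*y^3 - y + 2

(a) The degree is 3 — the shape is more complex than any degree-2 curve.
(b) Observable constraints: it crosses the y-axis at the gridline y = -1.
(c) These observations pin down the coefficients.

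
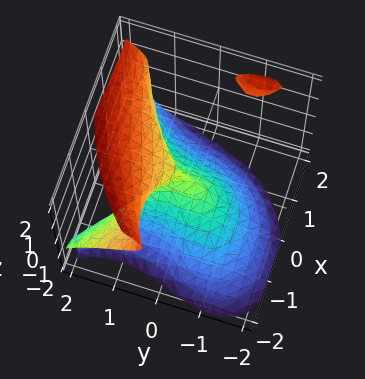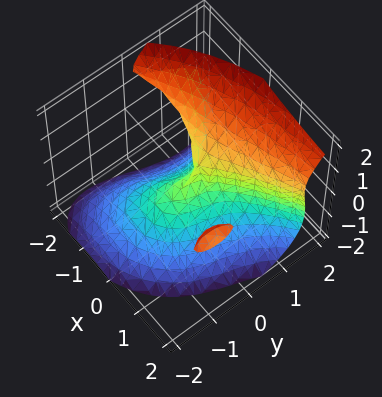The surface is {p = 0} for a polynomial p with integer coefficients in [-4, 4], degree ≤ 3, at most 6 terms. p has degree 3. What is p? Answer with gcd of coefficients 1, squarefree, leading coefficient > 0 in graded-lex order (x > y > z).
x^2*z - x*y*z + y^3 - z^3 - x^2

1. The picture has 2 separate pieces. They look like related sheets of one shape, so recover p as a whole.
2. deg p = 3. The shape is more complex than any degree-2 surface.
3. From the axis intercepts and sections: it crosses the y-axis at the gridline y = 0; it crosses the z-axis at the gridline z = 0; it meets the x-axis at x = 0 (among the integer gridlines).
4. Fitting integer coefficients to these (and the overall shape) gives p.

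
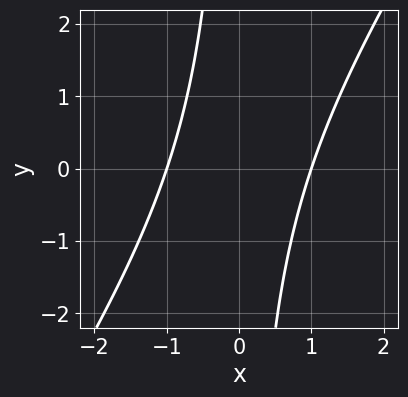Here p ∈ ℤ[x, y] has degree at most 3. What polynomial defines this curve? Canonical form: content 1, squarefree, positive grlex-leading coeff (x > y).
3*x^2 - 2*x*y - 3

First, the degree is 2 — the shape is more complex than any degree-1 curve.
Next, from the axis intercepts and sections: the x-axis gridline crossings are at x ∈ {-1, 1}; it misses every integer gridline on the y-axis.
Finally, solving for integer coefficients yields p as stated.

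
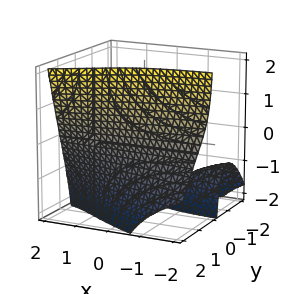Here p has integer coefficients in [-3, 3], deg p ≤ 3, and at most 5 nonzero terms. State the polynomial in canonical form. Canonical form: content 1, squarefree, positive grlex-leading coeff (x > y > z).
2*x*y*z - 2*y^3 - 2*y*z + 3

1. There are 2 components. They look like related sheets of one shape, so recover p as a whole.
2. Degree: a generic line meets the surface in up to 3 points, so deg p = 3.
3. From the visible intercepts: it misses every integer gridline on the z-axis; the surface avoids every integer x-axis point in the box.
4. The integer polynomial consistent with all of this is the stated p.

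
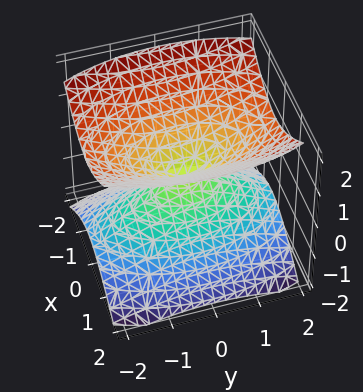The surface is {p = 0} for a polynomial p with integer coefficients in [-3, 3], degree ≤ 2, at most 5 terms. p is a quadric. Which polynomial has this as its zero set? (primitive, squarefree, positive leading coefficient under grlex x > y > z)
3*x^2 + y^2 - 3*z^2

(a) I count 2 distinct pieces. Treating them together as one polynomial.
(b) The degree is 2 — a double cone through the origin; a quadric.
(c) Symmetries: mirror symmetry x ↦ −x ⇒ only even powers of x; the y ↦ −y reflection is a symmetry, so y appears only in even powers; it's symmetric under z → −z, forcing even powers of z.
(d) From the visible intercepts: one y-axis crossing is at y = 0; it crosses the z-axis at the gridline z = 0; one x-axis crossing is at x = 0.
(e) Putting this together gives p.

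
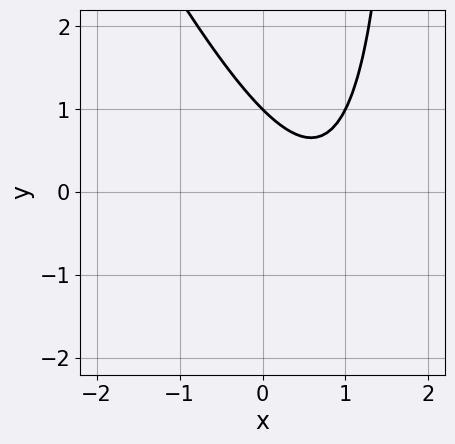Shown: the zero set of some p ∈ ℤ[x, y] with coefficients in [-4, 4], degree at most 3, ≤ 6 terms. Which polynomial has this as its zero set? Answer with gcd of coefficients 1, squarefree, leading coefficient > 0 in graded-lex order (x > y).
First, deg p = 2. A generic line meets the curve in up to 2 points.
Then, from the axis intercepts and sections: it misses every integer gridline on the x-axis; it meets the y-axis at y = 1 (among the integer gridlines).
Finally, assembling these constraints gives the stated polynomial.

2*x^2 + x*y - 3*x - 2*y + 2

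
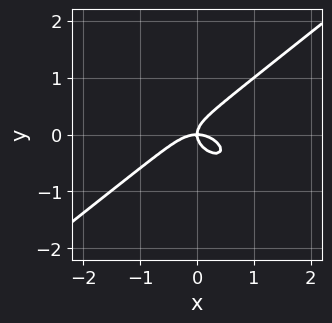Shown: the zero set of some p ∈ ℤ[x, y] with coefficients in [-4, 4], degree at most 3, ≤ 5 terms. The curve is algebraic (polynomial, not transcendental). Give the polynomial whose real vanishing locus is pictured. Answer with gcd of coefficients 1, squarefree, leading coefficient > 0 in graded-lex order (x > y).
x^3 - 2*y^3 + x*y

1. The degree is 3 — a generic line meets the curve in up to 3 points.
2. From the visible intercepts: it meets the y-axis at y = 0 (among the integer gridlines); it crosses the x-axis at the gridline x = 0.
3. Solving for integer coefficients yields p as stated.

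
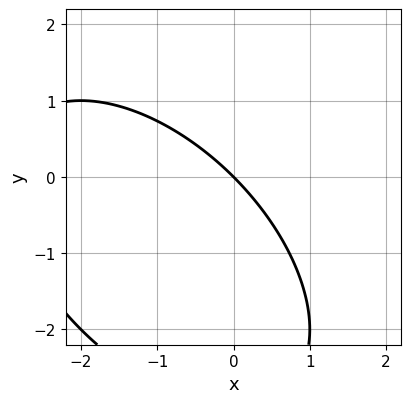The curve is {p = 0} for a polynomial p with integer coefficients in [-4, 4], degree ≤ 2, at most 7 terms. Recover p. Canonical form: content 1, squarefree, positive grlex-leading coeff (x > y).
x^2 + x*y + y^2 + 3*x + 3*y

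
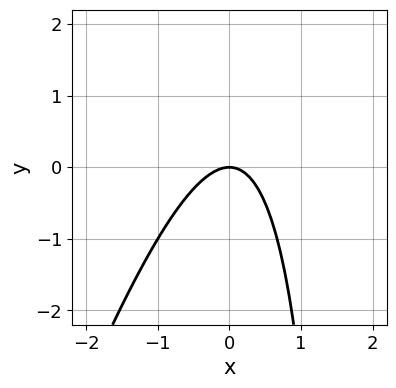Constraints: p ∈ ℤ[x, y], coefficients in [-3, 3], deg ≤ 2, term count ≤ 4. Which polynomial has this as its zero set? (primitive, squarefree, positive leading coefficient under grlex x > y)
3*x^2 - x*y + 2*y

deg p = 2. The shape is more complex than any degree-1 curve.
Against the integer gridlines: it meets the x-axis at x = 0 (among the integer gridlines); one y-axis crossing is at y = 0.
Matching integer coefficients to the picture gives p.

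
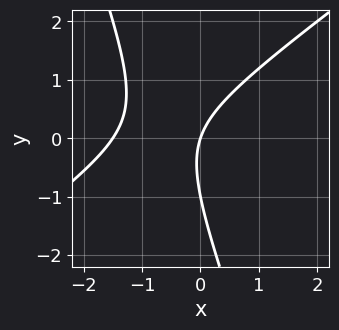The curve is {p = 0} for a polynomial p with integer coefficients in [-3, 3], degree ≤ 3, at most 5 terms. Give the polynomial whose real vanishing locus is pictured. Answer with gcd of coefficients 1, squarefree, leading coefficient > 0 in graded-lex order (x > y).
2*x^2 - 2*x*y - y^2 + 3*x - y

First, degree: no degree-1 curve has this shape, so deg p = 2.
Then, against the integer gridlines: one x-axis crossing is at x = 0; the y-axis gridline crossings are at y ∈ {-1, 0}.
Finally, assembling these constraints gives the stated polynomial.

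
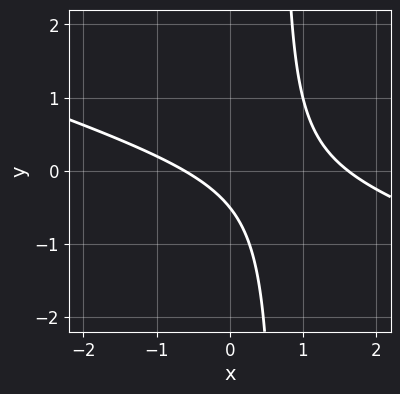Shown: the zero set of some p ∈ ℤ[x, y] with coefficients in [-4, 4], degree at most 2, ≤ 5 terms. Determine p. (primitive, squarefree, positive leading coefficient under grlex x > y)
Degree: a generic line meets the curve in up to 2 points, so deg p = 2.
Putting this together gives p.

x^2 + 3*x*y - x - 2*y - 1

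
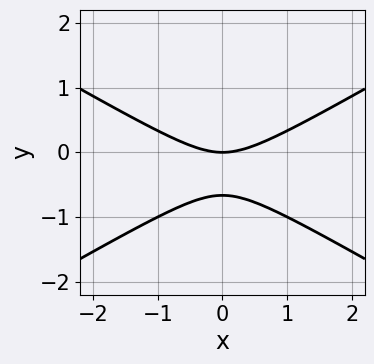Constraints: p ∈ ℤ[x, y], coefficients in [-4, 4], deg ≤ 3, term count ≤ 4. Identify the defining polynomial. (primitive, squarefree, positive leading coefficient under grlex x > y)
x^2 - 3*y^2 - 2*y

First, the degree is 2 — the shape is more complex than any degree-1 curve.
Then, symmetries: it's symmetric under x → −x, forcing even powers of x.
Next, from the axis intercepts and sections: one x-axis crossing is at x = 0; it meets the y-axis at y = 0 (among the integer gridlines).
Finally, the integer polynomial consistent with all of this is the stated p.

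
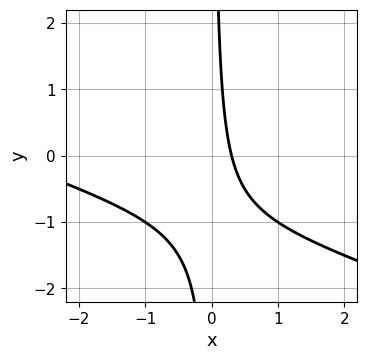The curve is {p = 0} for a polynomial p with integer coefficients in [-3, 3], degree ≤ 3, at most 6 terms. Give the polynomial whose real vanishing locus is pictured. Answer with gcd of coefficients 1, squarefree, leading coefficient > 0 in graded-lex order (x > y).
x^2 + 3*x*y + 3*x - 1

First, degree: a generic line meets the curve in up to 2 points, so deg p = 2.
Then, from the axis intercepts and sections: the curve avoids every integer y-axis point in the box.
Finally, matching integer coefficients to the picture gives p.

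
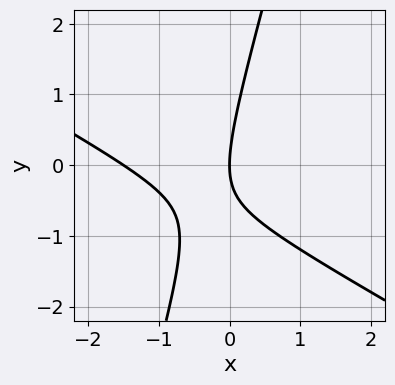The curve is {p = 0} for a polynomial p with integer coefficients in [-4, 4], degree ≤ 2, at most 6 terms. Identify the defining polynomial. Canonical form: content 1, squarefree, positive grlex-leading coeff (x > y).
(a) The degree is 2 — a generic line meets the curve in up to 2 points.
(b) Checking where it meets the axes: it meets the x-axis at x = 0 (among the integer gridlines); one y-axis crossing is at y = 0.
(c) Assembling these constraints gives the stated polynomial.

2*x^2 + 3*x*y - y^2 + 3*x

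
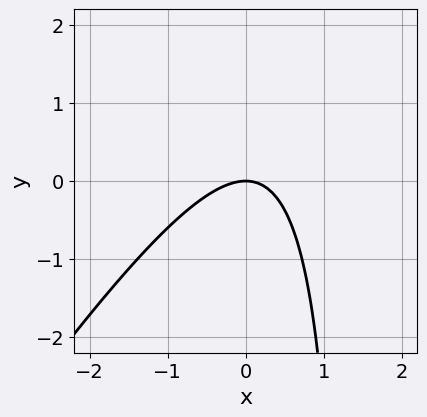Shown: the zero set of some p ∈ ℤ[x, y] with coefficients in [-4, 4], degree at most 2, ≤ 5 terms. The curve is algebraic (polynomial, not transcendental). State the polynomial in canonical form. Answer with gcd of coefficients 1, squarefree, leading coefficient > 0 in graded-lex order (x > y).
3*x^2 - 2*x*y + 3*y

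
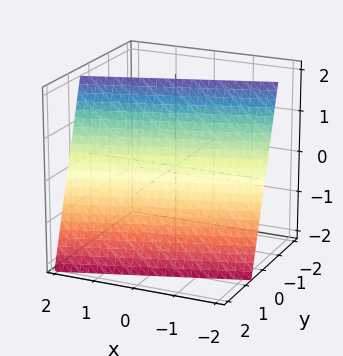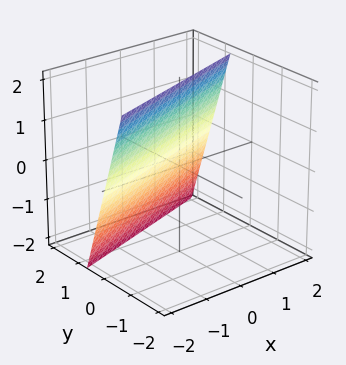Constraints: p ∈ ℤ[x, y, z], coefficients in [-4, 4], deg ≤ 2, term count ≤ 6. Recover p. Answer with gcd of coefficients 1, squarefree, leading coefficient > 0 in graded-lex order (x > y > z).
x - 3*y - z + 2

1. Degree: the surface is flat (a plane), so deg p = 1.
2. Observable constraints: it meets the z-axis at z = 2 (among the integer gridlines); it crosses the x-axis at the gridline x = -2.
3. Putting this together gives p.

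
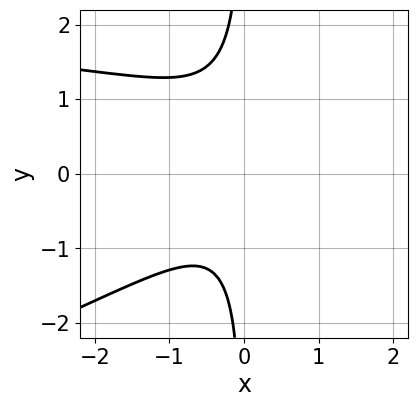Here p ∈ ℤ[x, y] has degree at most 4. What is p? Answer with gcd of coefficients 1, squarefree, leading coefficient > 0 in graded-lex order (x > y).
First, degree: a generic line meets the curve in up to 3 points, so deg p = 3.
Next, from the axis intercepts and sections: it misses every integer gridline on the x-axis; it misses every integer gridline on the y-axis.
Finally, the integer polynomial consistent with all of this is the stated p.

x^2*y - 3*x*y^2 - 3*x^2 + x*y - 2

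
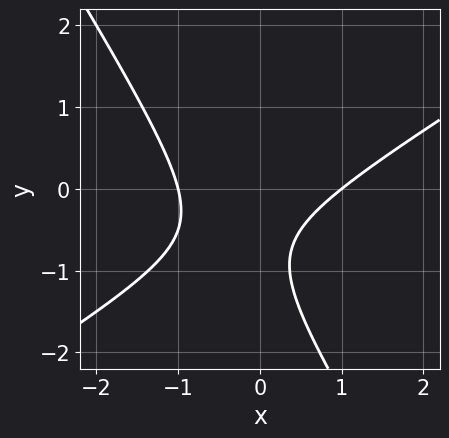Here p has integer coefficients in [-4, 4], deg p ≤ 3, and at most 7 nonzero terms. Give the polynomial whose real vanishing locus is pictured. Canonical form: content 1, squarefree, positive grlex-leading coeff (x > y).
2*x^2 - 2*x*y - 2*y^2 - 3*y - 2

The degree is 2 — a generic line meets the curve in up to 2 points.
Reading off the gridlines: the x-axis gridline crossings are at x ∈ {-1, 1}; it misses every integer gridline on the y-axis.
Matching integer coefficients to the picture gives p.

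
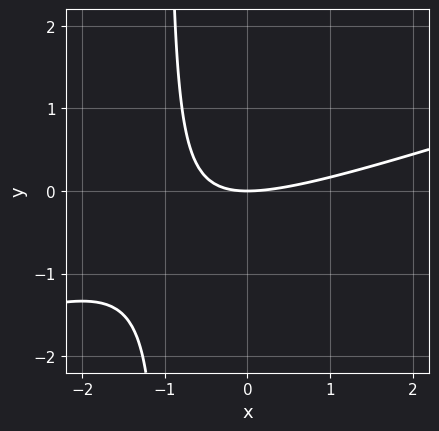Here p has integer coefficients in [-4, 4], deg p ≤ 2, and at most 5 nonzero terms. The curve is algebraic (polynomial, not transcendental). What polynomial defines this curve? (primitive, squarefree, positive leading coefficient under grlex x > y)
x^2 - 3*x*y - 3*y

First, the degree is 2 — no degree-1 curve has this shape.
Then, observable constraints: one x-axis crossing is at x = 0; it meets the y-axis at y = 0 (among the integer gridlines).
Finally, solving for integer coefficients yields p as stated.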